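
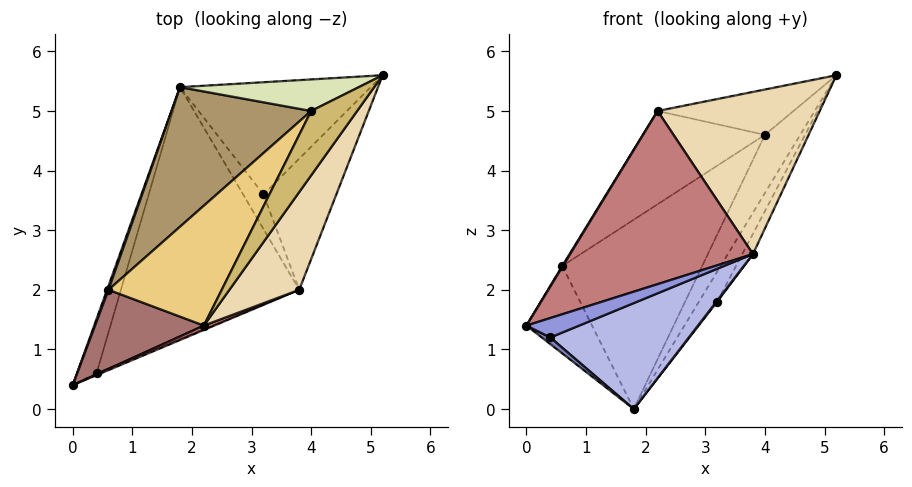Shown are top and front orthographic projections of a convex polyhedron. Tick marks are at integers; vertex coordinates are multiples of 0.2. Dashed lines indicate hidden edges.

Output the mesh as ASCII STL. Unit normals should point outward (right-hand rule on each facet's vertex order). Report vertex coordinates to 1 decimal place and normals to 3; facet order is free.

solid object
 facet normal -0.939 0.343 0.016
  outer loop
   vertex 0.6 2.0 2.4
   vertex 1.8 5.4 0.0
   vertex 0.0 0.4 1.4
  endloop
 endfacet
 facet normal -0.400 -0.111 -0.910
  outer loop
   vertex 0.4 0.6 1.2
   vertex 0.0 0.4 1.4
   vertex 1.8 5.4 0.0
  endloop
 endfacet
 facet normal 0.410 -0.908 -0.088
  outer loop
   vertex 0.4 0.6 1.2
   vertex 3.8 2.0 2.6
   vertex 0.0 0.4 1.4
  endloop
 endfacet
 facet normal 0.475 -0.341 -0.811
  outer loop
   vertex 0.4 0.6 1.2
   vertex 1.8 5.4 0.0
   vertex 3.8 2.0 2.6
  endloop
 endfacet
 facet normal 0.844 0.139 -0.518
  outer loop
   vertex 3.2 3.6 1.8
   vertex 1.8 5.4 0.0
   vertex 5.2 5.6 5.6
  endloop
 endfacet
 facet normal 0.865 0.077 -0.496
  outer loop
   vertex 3.2 3.6 1.8
   vertex 5.2 5.6 5.6
   vertex 3.8 2.0 2.6
  endloop
 endfacet
 facet normal 0.779 -0.022 -0.627
  outer loop
   vertex 3.2 3.6 1.8
   vertex 3.8 2.0 2.6
   vertex 1.8 5.4 0.0
  endloop
 endfacet
 facet normal -0.642 0.674 0.366
  outer loop
   vertex 4.0 5.0 4.6
   vertex 5.2 5.6 5.6
   vertex 1.8 5.4 0.0
  endloop
 endfacet
 facet normal -0.738 0.543 0.400
  outer loop
   vertex 4.0 5.0 4.6
   vertex 1.8 5.4 0.0
   vertex 0.6 2.0 2.4
  endloop
 endfacet
 facet normal -0.696 0.413 0.587
  outer loop
   vertex 2.2 1.4 5.0
   vertex 5.2 5.6 5.6
   vertex 4.0 5.0 4.6
  endloop
 endfacet
 facet normal -0.725 0.423 0.544
  outer loop
   vertex 2.2 1.4 5.0
   vertex 4.0 5.0 4.6
   vertex 0.6 2.0 2.4
  endloop
 endfacet
 facet normal 0.739 -0.577 0.348
  outer loop
   vertex 2.2 1.4 5.0
   vertex 3.8 2.0 2.6
   vertex 5.2 5.6 5.6
  endloop
 endfacet
 facet normal -0.852 -0.007 0.523
  outer loop
   vertex 2.2 1.4 5.0
   vertex 0.6 2.0 2.4
   vertex 0.0 0.4 1.4
  endloop
 endfacet
 facet normal 0.382 -0.924 0.023
  outer loop
   vertex 2.2 1.4 5.0
   vertex 0.0 0.4 1.4
   vertex 3.8 2.0 2.6
  endloop
 endfacet
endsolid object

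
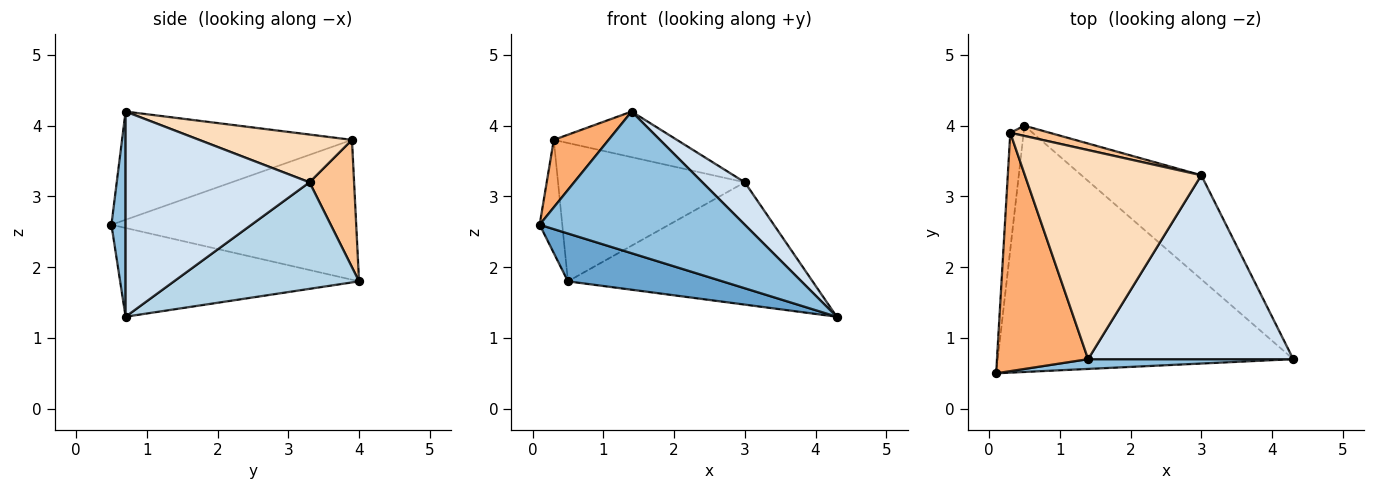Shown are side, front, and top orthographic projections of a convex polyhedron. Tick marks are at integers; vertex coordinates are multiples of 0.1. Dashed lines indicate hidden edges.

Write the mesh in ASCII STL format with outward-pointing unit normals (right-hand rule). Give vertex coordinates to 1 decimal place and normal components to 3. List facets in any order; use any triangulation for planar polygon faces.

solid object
 facet normal -0.283 -0.183 -0.942
  outer loop
   vertex 0.5 4.0 1.8
   vertex 4.3 0.7 1.3
   vertex 0.1 0.5 2.6
  endloop
 endfacet
 facet normal 0.069 -0.995 0.069
  outer loop
   vertex 1.4 0.7 4.2
   vertex 0.1 0.5 2.6
   vertex 4.3 0.7 1.3
  endloop
 endfacet
 facet normal 0.499 0.660 -0.561
  outer loop
   vertex 3.0 3.3 3.2
   vertex 4.3 0.7 1.3
   vertex 0.5 4.0 1.8
  endloop
 endfacet
 facet normal 0.698 -0.161 0.698
  outer loop
   vertex 3.0 3.3 3.2
   vertex 1.4 0.7 4.2
   vertex 4.3 0.7 1.3
  endloop
 endfacet
 facet normal -0.991 0.092 -0.095
  outer loop
   vertex 0.3 3.9 3.8
   vertex 0.5 4.0 1.8
   vertex 0.1 0.5 2.6
  endloop
 endfacet
 facet normal -0.752 -0.179 0.634
  outer loop
   vertex 0.3 3.9 3.8
   vertex 0.1 0.5 2.6
   vertex 1.4 0.7 4.2
  endloop
 endfacet
 facet normal 0.232 0.970 0.072
  outer loop
   vertex 0.3 3.9 3.8
   vertex 3.0 3.3 3.2
   vertex 0.5 4.0 1.8
  endloop
 endfacet
 facet normal 0.256 0.206 0.945
  outer loop
   vertex 0.3 3.9 3.8
   vertex 1.4 0.7 4.2
   vertex 3.0 3.3 3.2
  endloop
 endfacet
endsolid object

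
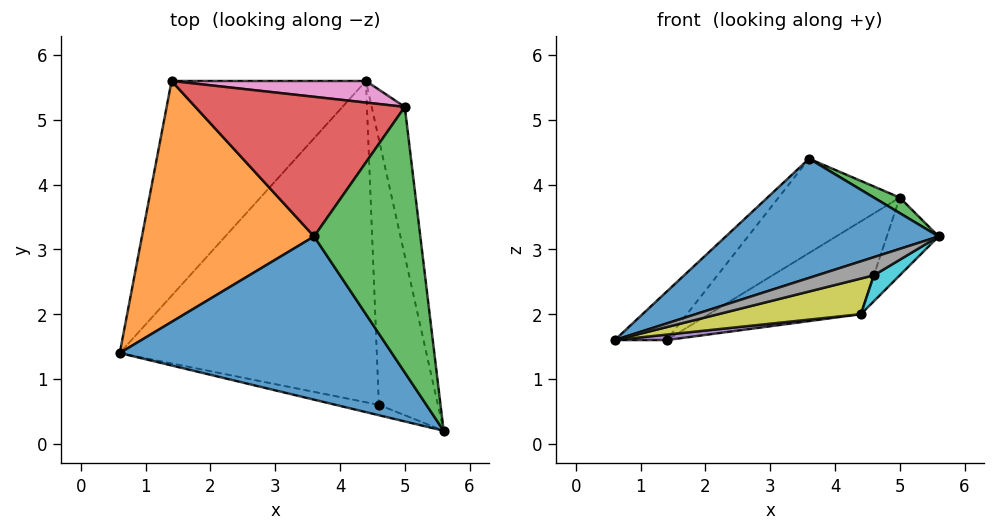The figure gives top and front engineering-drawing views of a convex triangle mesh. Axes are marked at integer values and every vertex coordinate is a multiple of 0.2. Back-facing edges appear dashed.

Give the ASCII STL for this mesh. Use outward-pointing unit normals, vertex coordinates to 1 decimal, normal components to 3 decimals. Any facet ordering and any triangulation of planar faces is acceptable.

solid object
 facet normal -0.371 -0.548 0.750
  outer loop
   vertex 3.6 3.2 4.4
   vertex 0.6 1.4 1.6
   vertex 5.6 0.2 3.2
  endloop
 endfacet
 facet normal -0.719 0.137 0.682
  outer loop
   vertex 3.6 3.2 4.4
   vertex 1.4 5.6 1.6
   vertex 0.6 1.4 1.6
  endloop
 endfacet
 facet normal 0.455 -0.052 0.889
  outer loop
   vertex 5.0 5.2 3.8
   vertex 3.6 3.2 4.4
   vertex 5.6 0.2 3.2
  endloop
 endfacet
 facet normal -0.406 0.511 0.757
  outer loop
   vertex 5.0 5.2 3.8
   vertex 1.4 5.6 1.6
   vertex 3.6 3.2 4.4
  endloop
 endfacet
 facet normal 0.132 -0.025 -0.991
  outer loop
   vertex 4.4 5.6 2.0
   vertex 0.6 1.4 1.6
   vertex 1.4 5.6 1.6
  endloop
 endfacet
 facet normal 0.948 0.148 -0.283
  outer loop
   vertex 4.4 5.6 2.0
   vertex 5.0 5.2 3.8
   vertex 5.6 0.2 3.2
  endloop
 endfacet
 facet normal -0.030 0.974 0.226
  outer loop
   vertex 4.4 5.6 2.0
   vertex 1.4 5.6 1.6
   vertex 5.0 5.2 3.8
  endloop
 endfacet
 facet normal -0.050 -0.867 -0.496
  outer loop
   vertex 4.6 0.6 2.6
   vertex 5.6 0.2 3.2
   vertex 0.6 1.4 1.6
  endloop
 endfacet
 facet normal 0.221 -0.107 -0.969
  outer loop
   vertex 4.6 0.6 2.6
   vertex 0.6 1.4 1.6
   vertex 4.4 5.6 2.0
  endloop
 endfacet
 facet normal 0.487 -0.085 -0.869
  outer loop
   vertex 4.6 0.6 2.6
   vertex 4.4 5.6 2.0
   vertex 5.6 0.2 3.2
  endloop
 endfacet
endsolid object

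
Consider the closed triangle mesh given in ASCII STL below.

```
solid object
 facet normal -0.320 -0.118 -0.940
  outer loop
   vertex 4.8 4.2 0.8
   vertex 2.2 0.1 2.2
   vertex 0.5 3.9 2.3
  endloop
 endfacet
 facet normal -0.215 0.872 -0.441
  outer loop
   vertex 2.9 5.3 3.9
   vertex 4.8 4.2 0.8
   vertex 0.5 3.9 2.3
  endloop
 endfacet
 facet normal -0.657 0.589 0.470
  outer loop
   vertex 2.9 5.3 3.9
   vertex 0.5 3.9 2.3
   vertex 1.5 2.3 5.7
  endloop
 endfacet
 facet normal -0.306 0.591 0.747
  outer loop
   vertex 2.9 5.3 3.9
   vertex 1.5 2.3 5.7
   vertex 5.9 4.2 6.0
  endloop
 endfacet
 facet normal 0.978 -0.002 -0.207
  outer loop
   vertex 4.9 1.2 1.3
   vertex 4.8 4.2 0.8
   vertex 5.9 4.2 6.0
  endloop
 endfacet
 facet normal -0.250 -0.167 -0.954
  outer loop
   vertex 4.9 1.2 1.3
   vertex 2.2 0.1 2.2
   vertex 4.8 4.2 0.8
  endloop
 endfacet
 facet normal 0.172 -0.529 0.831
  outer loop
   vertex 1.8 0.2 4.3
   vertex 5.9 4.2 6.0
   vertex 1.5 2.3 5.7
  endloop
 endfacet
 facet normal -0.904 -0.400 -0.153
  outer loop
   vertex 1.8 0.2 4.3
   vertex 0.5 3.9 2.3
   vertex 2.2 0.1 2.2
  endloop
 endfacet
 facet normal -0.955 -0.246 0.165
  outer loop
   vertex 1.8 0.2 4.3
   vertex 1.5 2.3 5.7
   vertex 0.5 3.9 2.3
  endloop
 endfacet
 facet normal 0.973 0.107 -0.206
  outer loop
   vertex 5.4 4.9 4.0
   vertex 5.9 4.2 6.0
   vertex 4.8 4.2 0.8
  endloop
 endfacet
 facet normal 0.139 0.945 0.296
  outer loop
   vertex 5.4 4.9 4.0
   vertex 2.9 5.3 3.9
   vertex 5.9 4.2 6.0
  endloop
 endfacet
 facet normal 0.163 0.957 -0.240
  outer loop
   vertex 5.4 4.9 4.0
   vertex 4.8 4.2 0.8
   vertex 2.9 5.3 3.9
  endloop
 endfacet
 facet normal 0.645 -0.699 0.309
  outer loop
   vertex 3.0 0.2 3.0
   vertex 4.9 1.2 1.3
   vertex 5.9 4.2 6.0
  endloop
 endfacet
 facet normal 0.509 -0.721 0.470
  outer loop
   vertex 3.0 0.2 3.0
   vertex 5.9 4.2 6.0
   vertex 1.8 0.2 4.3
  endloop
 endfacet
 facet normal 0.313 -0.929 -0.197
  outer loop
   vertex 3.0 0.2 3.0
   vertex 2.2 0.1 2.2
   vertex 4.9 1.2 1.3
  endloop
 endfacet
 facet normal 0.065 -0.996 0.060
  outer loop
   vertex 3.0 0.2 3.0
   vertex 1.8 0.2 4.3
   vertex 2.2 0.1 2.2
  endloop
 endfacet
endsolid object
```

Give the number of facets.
16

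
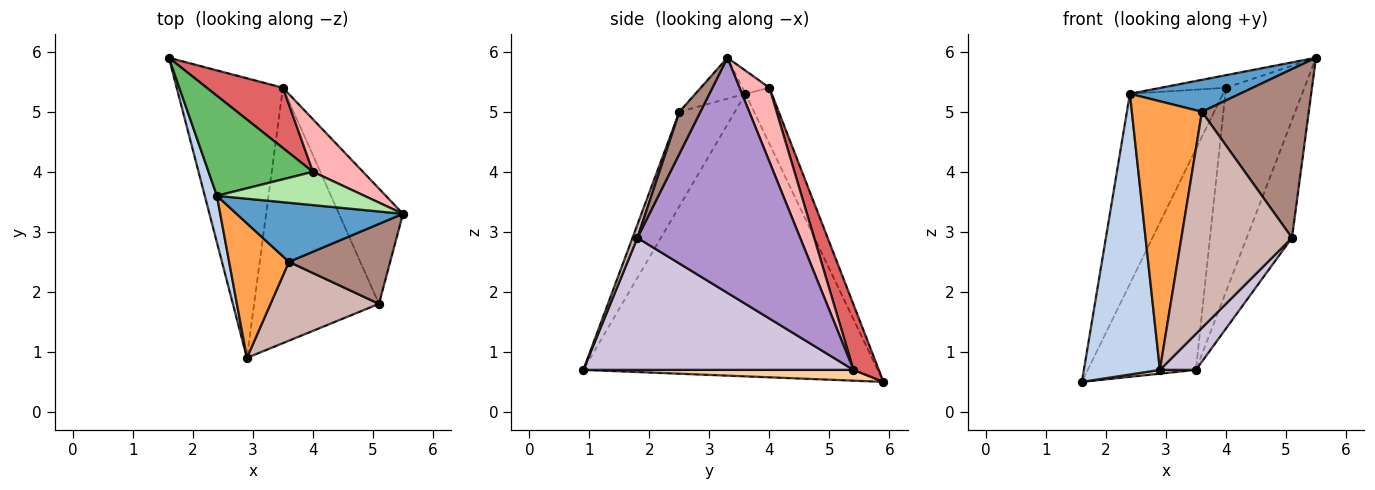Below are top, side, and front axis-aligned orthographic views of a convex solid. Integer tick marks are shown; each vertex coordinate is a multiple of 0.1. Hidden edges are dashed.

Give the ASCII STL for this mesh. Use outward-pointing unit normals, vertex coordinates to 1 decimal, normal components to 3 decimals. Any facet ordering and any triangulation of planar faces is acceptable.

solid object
 facet normal -0.211 -0.465 0.860
  outer loop
   vertex 2.4 3.6 5.3
   vertex 3.6 2.5 5.0
   vertex 5.5 3.3 5.9
  endloop
 endfacet
 facet normal -0.967 -0.250 0.042
  outer loop
   vertex 2.4 3.6 5.3
   vertex 1.6 5.9 0.5
   vertex 2.9 0.9 0.7
  endloop
 endfacet
 facet normal -0.578 -0.730 0.366
  outer loop
   vertex 2.4 3.6 5.3
   vertex 2.9 0.9 0.7
   vertex 3.6 2.5 5.0
  endloop
 endfacet
 facet normal 0.101 -0.013 -0.995
  outer loop
   vertex 3.5 5.4 0.7
   vertex 2.9 0.9 0.7
   vertex 1.6 5.9 0.5
  endloop
 endfacet
 facet normal -0.243 0.858 0.452
  outer loop
   vertex 4.0 4.0 5.4
   vertex 1.6 5.9 0.5
   vertex 2.4 3.6 5.3
  endloop
 endfacet
 facet normal -0.145 0.350 0.926
  outer loop
   vertex 4.0 4.0 5.4
   vertex 2.4 3.6 5.3
   vertex 5.5 3.3 5.9
  endloop
 endfacet
 facet normal 0.221 0.941 0.257
  outer loop
   vertex 4.0 4.0 5.4
   vertex 3.5 5.4 0.7
   vertex 1.6 5.9 0.5
  endloop
 endfacet
 facet normal 0.346 0.909 0.234
  outer loop
   vertex 4.0 4.0 5.4
   vertex 5.5 3.3 5.9
   vertex 3.5 5.4 0.7
  endloop
 endfacet
 facet normal 0.932 0.259 -0.254
  outer loop
   vertex 5.1 1.8 2.9
   vertex 3.5 5.4 0.7
   vertex 5.5 3.3 5.9
  endloop
 endfacet
 facet normal 0.723 -0.096 -0.684
  outer loop
   vertex 5.1 1.8 2.9
   vertex 2.9 0.9 0.7
   vertex 3.5 5.4 0.7
  endloop
 endfacet
 facet normal 0.175 -0.890 0.422
  outer loop
   vertex 5.1 1.8 2.9
   vertex 5.5 3.3 5.9
   vertex 3.6 2.5 5.0
  endloop
 endfacet
 facet normal 0.041 -0.939 0.342
  outer loop
   vertex 5.1 1.8 2.9
   vertex 3.6 2.5 5.0
   vertex 2.9 0.9 0.7
  endloop
 endfacet
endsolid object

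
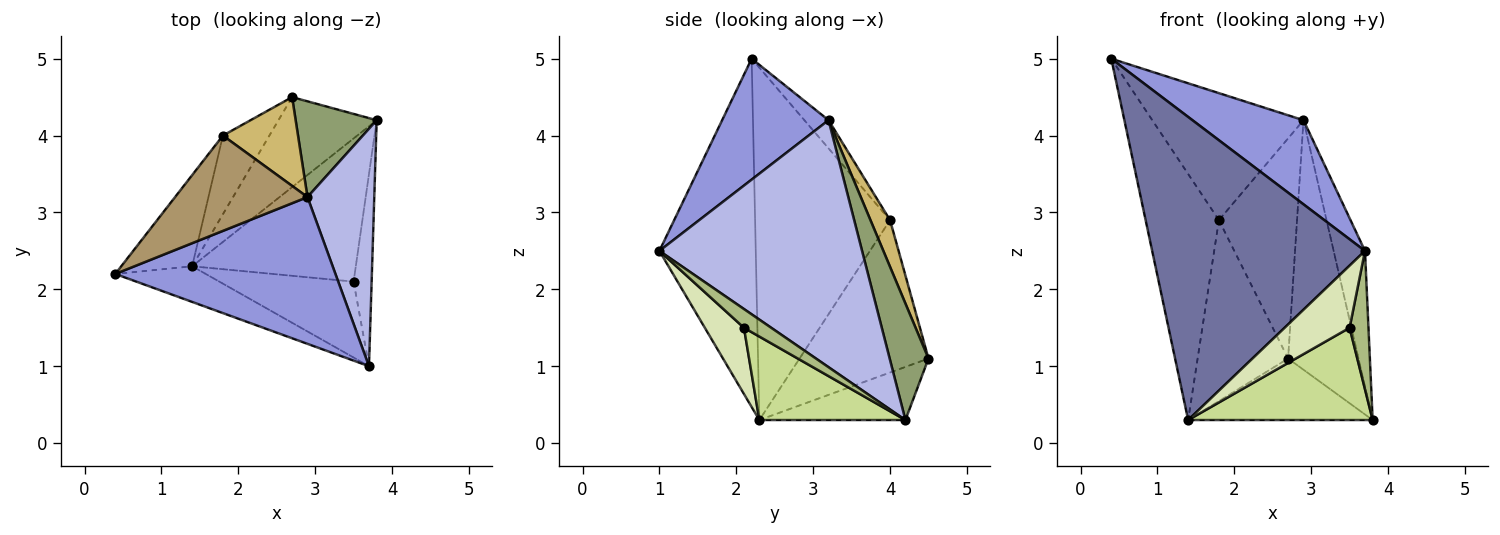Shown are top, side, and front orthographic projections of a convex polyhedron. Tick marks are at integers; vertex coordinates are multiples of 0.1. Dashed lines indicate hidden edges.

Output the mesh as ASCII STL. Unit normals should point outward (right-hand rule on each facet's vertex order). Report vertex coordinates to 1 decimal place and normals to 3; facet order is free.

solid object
 facet normal -0.410 -0.906 -0.107
  outer loop
   vertex 1.4 2.3 0.3
   vertex 3.7 1.0 2.5
   vertex 0.4 2.2 5.0
  endloop
 endfacet
 facet normal -0.408 0.515 -0.754
  outer loop
   vertex 1.4 2.3 0.3
   vertex 2.7 4.5 1.1
   vertex 3.8 4.2 0.3
  endloop
 endfacet
 facet normal 0.430 -0.449 0.783
  outer loop
   vertex 2.9 3.2 4.2
   vertex 0.4 2.2 5.0
   vertex 3.7 1.0 2.5
  endloop
 endfacet
 facet normal 0.955 0.148 0.258
  outer loop
   vertex 2.9 3.2 4.2
   vertex 3.7 1.0 2.5
   vertex 3.8 4.2 0.3
  endloop
 endfacet
 facet normal 0.458 0.830 0.318
  outer loop
   vertex 2.9 3.2 4.2
   vertex 3.8 4.2 0.3
   vertex 2.7 4.5 1.1
  endloop
 endfacet
 facet normal 0.645 -0.447 -0.620
  outer loop
   vertex 3.5 2.1 1.5
   vertex 3.8 4.2 0.3
   vertex 3.7 1.0 2.5
  endloop
 endfacet
 facet normal 0.394 -0.498 -0.773
  outer loop
   vertex 3.5 2.1 1.5
   vertex 1.4 2.3 0.3
   vertex 3.8 4.2 0.3
  endloop
 endfacet
 facet normal 0.357 -0.592 -0.723
  outer loop
   vertex 3.5 2.1 1.5
   vertex 3.7 1.0 2.5
   vertex 1.4 2.3 0.3
  endloop
 endfacet
 facet normal -0.127 0.793 0.595
  outer loop
   vertex 1.8 4.0 2.9
   vertex 0.4 2.2 5.0
   vertex 2.9 3.2 4.2
  endloop
 endfacet
 facet normal 0.227 0.903 0.364
  outer loop
   vertex 1.8 4.0 2.9
   vertex 2.9 3.2 4.2
   vertex 2.7 4.5 1.1
  endloop
 endfacet
 facet normal -0.865 0.470 -0.174
  outer loop
   vertex 1.8 4.0 2.9
   vertex 1.4 2.3 0.3
   vertex 0.4 2.2 5.0
  endloop
 endfacet
 facet normal -0.794 0.557 -0.242
  outer loop
   vertex 1.8 4.0 2.9
   vertex 2.7 4.5 1.1
   vertex 1.4 2.3 0.3
  endloop
 endfacet
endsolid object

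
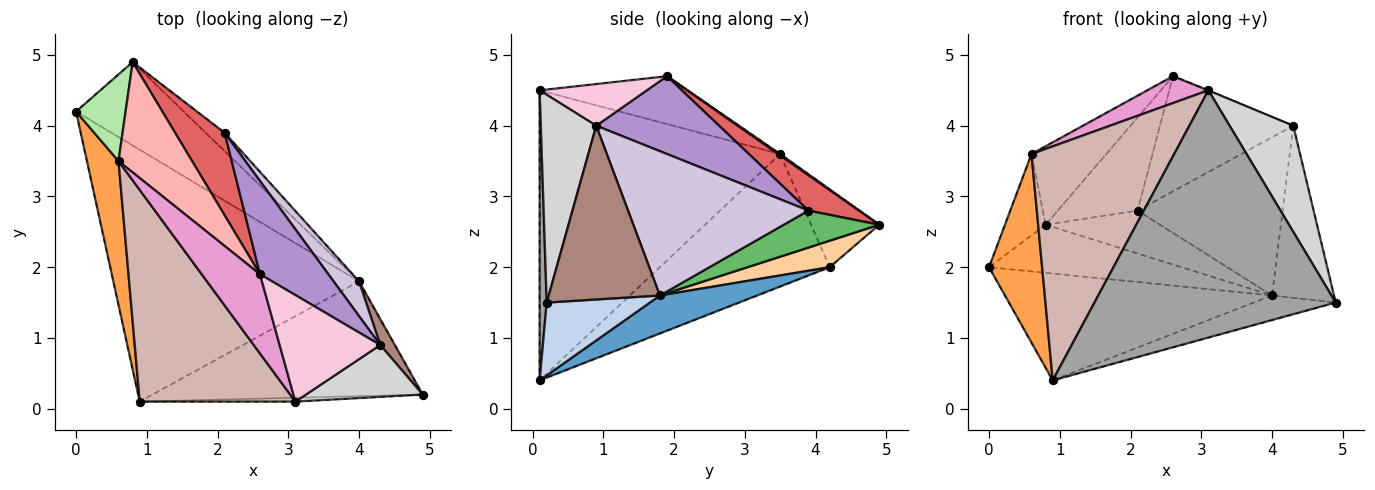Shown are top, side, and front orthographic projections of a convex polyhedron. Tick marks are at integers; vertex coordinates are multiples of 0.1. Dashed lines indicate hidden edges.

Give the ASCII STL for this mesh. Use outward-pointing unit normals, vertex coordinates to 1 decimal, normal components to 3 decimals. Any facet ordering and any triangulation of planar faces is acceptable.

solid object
 facet normal 0.141 0.387 -0.911
  outer loop
   vertex 4.0 1.8 1.6
   vertex 0.9 0.1 0.4
   vertex 0.0 4.2 2.0
  endloop
 endfacet
 facet normal 0.255 0.203 -0.946
  outer loop
   vertex 4.0 1.8 1.6
   vertex 4.9 0.2 1.5
   vertex 0.9 0.1 0.4
  endloop
 endfacet
 facet normal -0.931 -0.291 0.222
  outer loop
   vertex 0.6 3.5 3.6
   vertex 0.0 4.2 2.0
   vertex 0.9 0.1 0.4
  endloop
 endfacet
 facet normal 0.208 0.488 -0.847
  outer loop
   vertex 0.8 4.9 2.6
   vertex 4.0 1.8 1.6
   vertex 0.0 4.2 2.0
  endloop
 endfacet
 facet normal 0.609 0.729 -0.312
  outer loop
   vertex 0.8 4.9 2.6
   vertex 2.1 3.9 2.8
   vertex 4.0 1.8 1.6
  endloop
 endfacet
 facet normal -0.753 0.450 0.479
  outer loop
   vertex 0.8 4.9 2.6
   vertex 0.0 4.2 2.0
   vertex 0.6 3.5 3.6
  endloop
 endfacet
 facet normal 0.428 0.676 0.599
  outer loop
   vertex 0.8 4.9 2.6
   vertex 2.6 1.9 4.7
   vertex 2.1 3.9 2.8
  endloop
 endfacet
 facet normal 0.016 0.580 0.815
  outer loop
   vertex 0.8 4.9 2.6
   vertex 0.6 3.5 3.6
   vertex 2.6 1.9 4.7
  endloop
 endfacet
 facet normal 0.582 0.632 0.512
  outer loop
   vertex 4.3 0.9 4.0
   vertex 2.1 3.9 2.8
   vertex 2.6 1.9 4.7
  endloop
 endfacet
 facet normal 0.772 0.621 0.136
  outer loop
   vertex 4.3 0.9 4.0
   vertex 4.0 1.8 1.6
   vertex 2.1 3.9 2.8
  endloop
 endfacet
 facet normal 0.871 0.485 0.073
  outer loop
   vertex 4.3 0.9 4.0
   vertex 4.9 0.2 1.5
   vertex 4.0 1.8 1.6
  endloop
 endfacet
 facet normal -0.781 -0.463 0.419
  outer loop
   vertex 3.1 0.1 4.5
   vertex 0.6 3.5 3.6
   vertex 0.9 0.1 0.4
  endloop
 endfacet
 facet normal -0.614 -0.254 0.747
  outer loop
   vertex 3.1 0.1 4.5
   vertex 2.6 1.9 4.7
   vertex 0.6 3.5 3.6
  endloop
 endfacet
 facet normal 0.383 0.004 0.924
  outer loop
   vertex 3.1 0.1 4.5
   vertex 4.3 0.9 4.0
   vertex 2.6 1.9 4.7
  endloop
 endfacet
 facet normal 0.029 -0.999 -0.016
  outer loop
   vertex 3.1 0.1 4.5
   vertex 0.9 0.1 0.4
   vertex 4.9 0.2 1.5
  endloop
 endfacet
 facet normal 0.616 -0.708 0.346
  outer loop
   vertex 3.1 0.1 4.5
   vertex 4.9 0.2 1.5
   vertex 4.3 0.9 4.0
  endloop
 endfacet
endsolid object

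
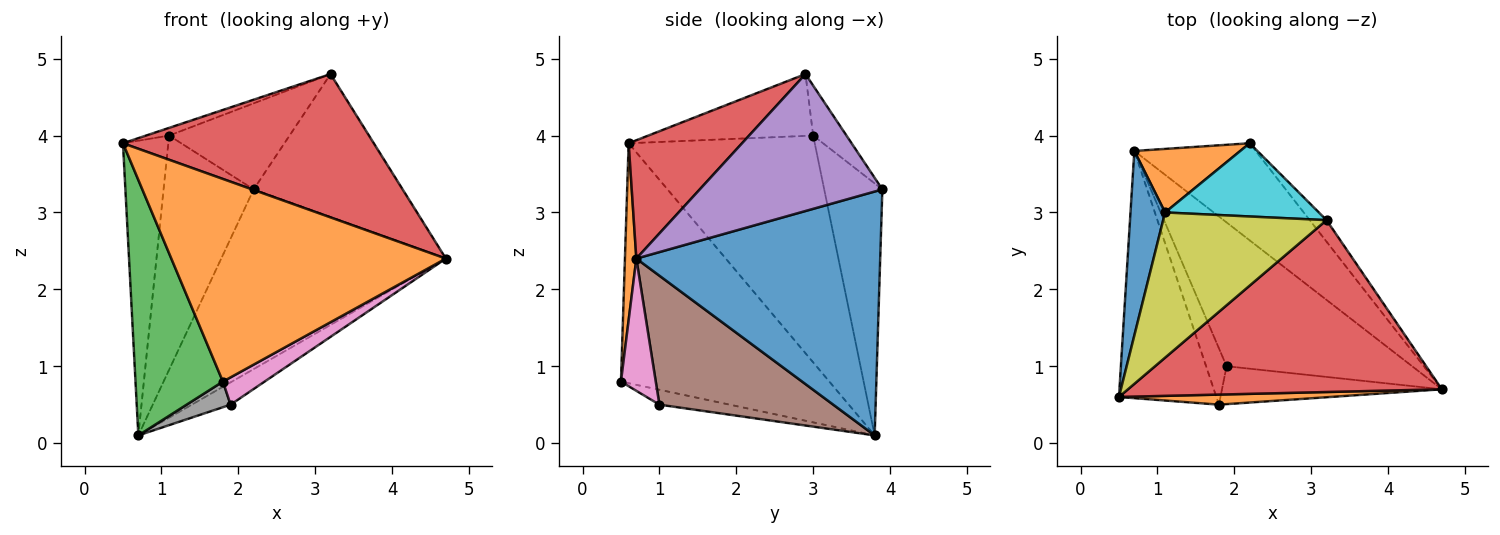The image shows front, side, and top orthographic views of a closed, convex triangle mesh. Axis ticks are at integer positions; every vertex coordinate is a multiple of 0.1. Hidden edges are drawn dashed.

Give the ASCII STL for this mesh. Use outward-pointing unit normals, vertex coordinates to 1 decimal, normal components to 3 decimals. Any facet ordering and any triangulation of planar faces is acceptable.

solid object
 facet normal 0.691 0.636 -0.344
  outer loop
   vertex 0.7 3.8 0.1
   vertex 2.2 3.9 3.3
   vertex 4.7 0.7 2.4
  endloop
 endfacet
 facet normal 0.041 -0.998 0.050
  outer loop
   vertex 1.8 0.5 0.8
   vertex 4.7 0.7 2.4
   vertex 0.5 0.6 3.9
  endloop
 endfacet
 facet normal -0.864 -0.362 -0.351
  outer loop
   vertex 1.8 0.5 0.8
   vertex 0.5 0.6 3.9
   vertex 0.7 3.8 0.1
  endloop
 endfacet
 facet normal 0.278 -0.615 0.738
  outer loop
   vertex 3.2 2.9 4.8
   vertex 0.5 0.6 3.9
   vertex 4.7 0.7 2.4
  endloop
 endfacet
 facet normal 0.771 0.629 -0.095
  outer loop
   vertex 3.2 2.9 4.8
   vertex 4.7 0.7 2.4
   vertex 2.2 3.9 3.3
  endloop
 endfacet
 facet normal 0.566 0.126 -0.815
  outer loop
   vertex 1.9 1.0 0.5
   vertex 0.7 3.8 0.1
   vertex 4.7 0.7 2.4
  endloop
 endfacet
 facet normal 0.439 -0.525 -0.729
  outer loop
   vertex 1.9 1.0 0.5
   vertex 4.7 0.7 2.4
   vertex 1.8 0.5 0.8
  endloop
 endfacet
 facet normal -0.552 -0.345 -0.759
  outer loop
   vertex 1.9 1.0 0.5
   vertex 1.8 0.5 0.8
   vertex 0.7 3.8 0.1
  endloop
 endfacet
 facet normal -0.354 0.049 0.934
  outer loop
   vertex 1.1 3.0 4.0
   vertex 0.5 0.6 3.9
   vertex 3.2 2.9 4.8
  endloop
 endfacet
 facet normal -0.206 0.745 0.634
  outer loop
   vertex 1.1 3.0 4.0
   vertex 3.2 2.9 4.8
   vertex 2.2 3.9 3.3
  endloop
 endfacet
 facet normal -0.961 0.234 0.147
  outer loop
   vertex 1.1 3.0 4.0
   vertex 0.7 3.8 0.1
   vertex 0.5 0.6 3.9
  endloop
 endfacet
 facet normal -0.529 0.819 0.222
  outer loop
   vertex 1.1 3.0 4.0
   vertex 2.2 3.9 3.3
   vertex 0.7 3.8 0.1
  endloop
 endfacet
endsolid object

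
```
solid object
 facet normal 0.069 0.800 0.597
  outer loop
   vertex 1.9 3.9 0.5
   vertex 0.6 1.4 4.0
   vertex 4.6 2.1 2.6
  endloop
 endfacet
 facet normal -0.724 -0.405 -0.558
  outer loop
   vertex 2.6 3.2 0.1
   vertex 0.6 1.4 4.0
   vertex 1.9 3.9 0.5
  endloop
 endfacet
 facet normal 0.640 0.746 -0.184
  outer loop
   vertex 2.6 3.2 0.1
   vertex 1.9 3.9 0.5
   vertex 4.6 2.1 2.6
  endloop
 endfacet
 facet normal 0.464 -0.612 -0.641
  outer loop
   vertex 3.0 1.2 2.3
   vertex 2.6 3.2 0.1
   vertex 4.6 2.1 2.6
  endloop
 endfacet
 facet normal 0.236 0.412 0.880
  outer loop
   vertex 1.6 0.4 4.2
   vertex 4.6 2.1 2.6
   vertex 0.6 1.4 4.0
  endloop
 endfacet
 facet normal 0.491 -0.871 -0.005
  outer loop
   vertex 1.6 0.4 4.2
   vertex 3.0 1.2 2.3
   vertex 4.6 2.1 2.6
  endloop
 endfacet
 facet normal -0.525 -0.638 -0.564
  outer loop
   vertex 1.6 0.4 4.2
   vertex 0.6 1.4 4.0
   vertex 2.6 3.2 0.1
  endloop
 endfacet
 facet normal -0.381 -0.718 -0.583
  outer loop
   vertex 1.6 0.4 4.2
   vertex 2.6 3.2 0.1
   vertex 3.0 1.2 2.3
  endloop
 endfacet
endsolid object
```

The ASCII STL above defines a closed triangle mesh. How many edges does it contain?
12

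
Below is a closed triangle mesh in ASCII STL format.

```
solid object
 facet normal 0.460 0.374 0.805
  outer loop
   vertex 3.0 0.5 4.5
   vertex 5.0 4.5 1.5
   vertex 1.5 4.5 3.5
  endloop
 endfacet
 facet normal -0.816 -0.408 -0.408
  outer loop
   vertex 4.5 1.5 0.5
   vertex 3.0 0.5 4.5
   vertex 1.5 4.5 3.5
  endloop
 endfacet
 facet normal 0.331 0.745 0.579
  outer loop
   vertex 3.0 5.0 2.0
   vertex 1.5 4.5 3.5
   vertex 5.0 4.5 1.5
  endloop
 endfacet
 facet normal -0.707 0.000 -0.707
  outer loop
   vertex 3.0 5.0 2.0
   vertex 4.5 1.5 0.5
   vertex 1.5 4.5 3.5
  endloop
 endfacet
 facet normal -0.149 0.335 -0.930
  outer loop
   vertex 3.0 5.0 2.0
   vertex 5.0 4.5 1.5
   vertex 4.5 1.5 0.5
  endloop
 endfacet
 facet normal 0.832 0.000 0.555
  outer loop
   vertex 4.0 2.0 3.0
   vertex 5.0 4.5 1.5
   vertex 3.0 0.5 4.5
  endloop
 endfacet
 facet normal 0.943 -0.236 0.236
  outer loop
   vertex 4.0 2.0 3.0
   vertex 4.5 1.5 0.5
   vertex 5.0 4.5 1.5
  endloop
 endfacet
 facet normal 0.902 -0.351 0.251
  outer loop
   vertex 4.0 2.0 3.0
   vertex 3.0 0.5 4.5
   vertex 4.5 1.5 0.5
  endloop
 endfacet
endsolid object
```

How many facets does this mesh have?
8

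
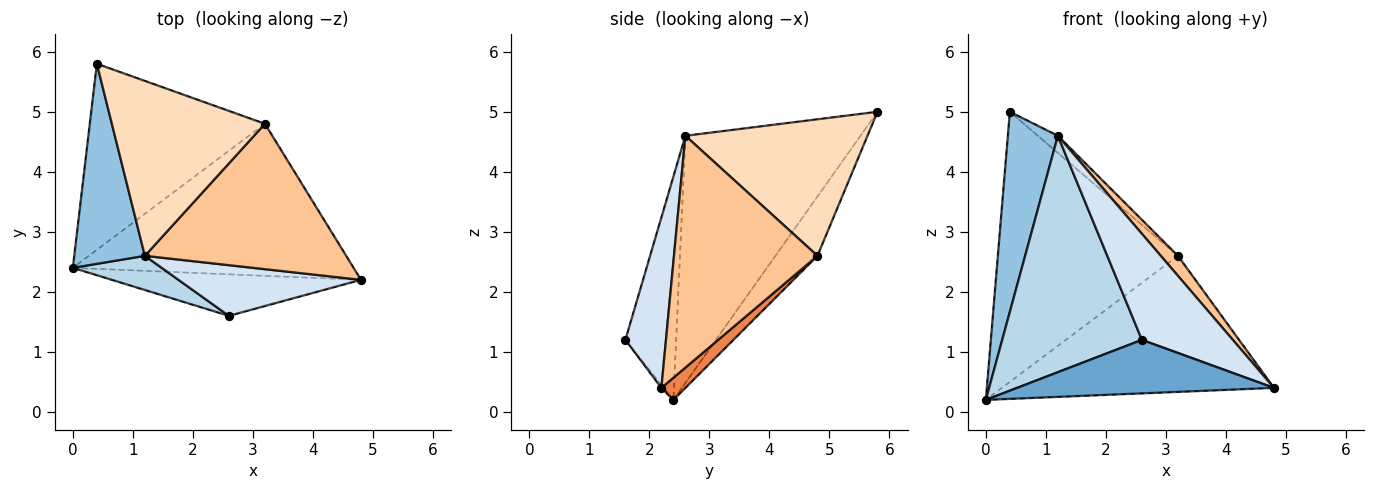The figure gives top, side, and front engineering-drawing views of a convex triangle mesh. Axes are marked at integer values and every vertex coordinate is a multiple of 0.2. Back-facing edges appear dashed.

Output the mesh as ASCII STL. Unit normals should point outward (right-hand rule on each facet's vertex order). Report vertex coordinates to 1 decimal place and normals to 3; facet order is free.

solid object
 facet normal -0.007 -0.790 -0.613
  outer loop
   vertex 2.6 1.6 1.2
   vertex 0.0 2.4 0.2
   vertex 4.8 2.2 0.4
  endloop
 endfacet
 facet normal -0.927 -0.265 0.265
  outer loop
   vertex 1.2 2.6 4.6
   vertex 0.4 5.8 5.0
   vertex 0.0 2.4 0.2
  endloop
 endfacet
 facet normal -0.338 -0.931 0.135
  outer loop
   vertex 1.2 2.6 4.6
   vertex 0.0 2.4 0.2
   vertex 2.6 1.6 1.2
  endloop
 endfacet
 facet normal 0.374 -0.837 0.400
  outer loop
   vertex 1.2 2.6 4.6
   vertex 2.6 1.6 1.2
   vertex 4.8 2.2 0.4
  endloop
 endfacet
 facet normal 0.059 0.666 -0.744
  outer loop
   vertex 3.2 4.8 2.6
   vertex 4.8 2.2 0.4
   vertex 0.0 2.4 0.2
  endloop
 endfacet
 facet normal -0.189 0.809 -0.557
  outer loop
   vertex 3.2 4.8 2.6
   vertex 0.0 2.4 0.2
   vertex 0.4 5.8 5.0
  endloop
 endfacet
 facet normal 0.752 -0.090 0.653
  outer loop
   vertex 3.2 4.8 2.6
   vertex 1.2 2.6 4.6
   vertex 4.8 2.2 0.4
  endloop
 endfacet
 facet normal 0.664 0.073 0.744
  outer loop
   vertex 3.2 4.8 2.6
   vertex 0.4 5.8 5.0
   vertex 1.2 2.6 4.6
  endloop
 endfacet
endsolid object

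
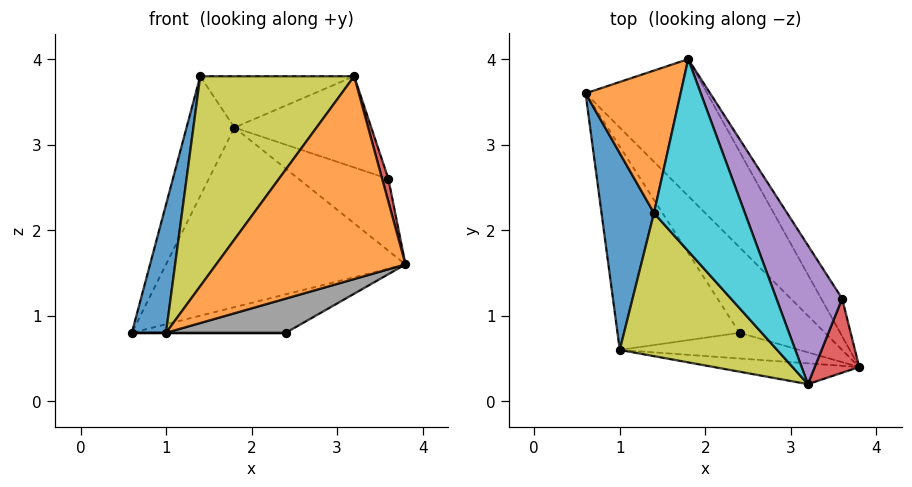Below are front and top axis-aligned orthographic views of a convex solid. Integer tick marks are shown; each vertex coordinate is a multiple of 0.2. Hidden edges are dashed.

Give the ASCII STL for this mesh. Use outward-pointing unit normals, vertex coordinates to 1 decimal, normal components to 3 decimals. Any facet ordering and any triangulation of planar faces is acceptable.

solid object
 facet normal 0.688 0.578 -0.440
  outer loop
   vertex 1.8 4.0 3.2
   vertex 3.8 0.4 1.6
   vertex 0.6 3.6 0.8
  endloop
 endfacet
 facet normal -0.042 -0.994 -0.102
  outer loop
   vertex 1.0 0.6 0.8
   vertex 3.8 0.4 1.6
   vertex 3.2 0.2 3.8
  endloop
 endfacet
 facet normal 0.774 0.561 -0.294
  outer loop
   vertex 3.6 1.2 2.6
   vertex 3.8 0.4 1.6
   vertex 1.8 4.0 3.2
  endloop
 endfacet
 facet normal 0.964 -0.079 0.256
  outer loop
   vertex 3.6 1.2 2.6
   vertex 3.2 0.2 3.8
   vertex 3.8 0.4 1.6
  endloop
 endfacet
 facet normal 0.750 0.364 0.553
  outer loop
   vertex 3.6 1.2 2.6
   vertex 1.8 4.0 3.2
   vertex 3.2 0.2 3.8
  endloop
 endfacet
 facet normal 0.538 0.346 -0.769
  outer loop
   vertex 2.4 0.8 0.8
   vertex 0.6 3.6 0.8
   vertex 3.8 0.4 1.6
  endloop
 endfacet
 facet normal 0.000 0.000 -1.000
  outer loop
   vertex 2.4 0.8 0.8
   vertex 1.0 0.6 0.8
   vertex 0.6 3.6 0.8
  endloop
 endfacet
 facet normal 0.114 -0.795 -0.596
  outer loop
   vertex 2.4 0.8 0.8
   vertex 3.8 0.4 1.6
   vertex 1.0 0.6 0.8
  endloop
 endfacet
 facet normal -0.676 -0.609 0.415
  outer loop
   vertex 1.4 2.2 3.8
   vertex 1.0 0.6 0.8
   vertex 3.2 0.2 3.8
  endloop
 endfacet
 facet normal 0.276 0.248 0.929
  outer loop
   vertex 1.4 2.2 3.8
   vertex 3.2 0.2 3.8
   vertex 1.8 4.0 3.2
  endloop
 endfacet
 facet normal -0.971 -0.130 0.199
  outer loop
   vertex 1.4 2.2 3.8
   vertex 0.6 3.6 0.8
   vertex 1.0 0.6 0.8
  endloop
 endfacet
 facet normal -0.868 0.320 0.381
  outer loop
   vertex 1.4 2.2 3.8
   vertex 1.8 4.0 3.2
   vertex 0.6 3.6 0.8
  endloop
 endfacet
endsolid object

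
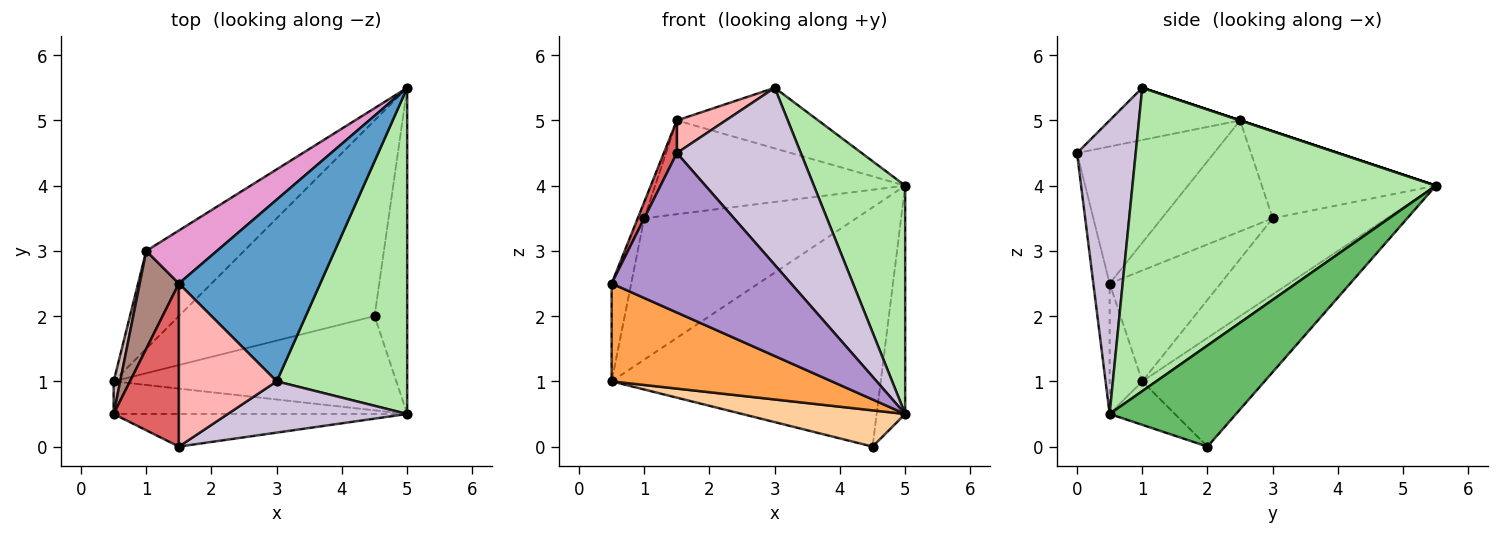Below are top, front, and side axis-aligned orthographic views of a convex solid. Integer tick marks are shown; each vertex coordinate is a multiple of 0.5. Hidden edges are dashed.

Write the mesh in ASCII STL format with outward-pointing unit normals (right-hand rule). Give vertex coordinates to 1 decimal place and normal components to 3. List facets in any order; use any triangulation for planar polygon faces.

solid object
 facet normal 0.000 0.316 0.949
  outer loop
   vertex 1.5 2.5 5.0
   vertex 3.0 1.0 5.5
   vertex 5.0 5.5 4.0
  endloop
 endfacet
 facet normal -0.332 0.730 -0.597
  outer loop
   vertex 0.5 1.0 1.0
   vertex 5.0 5.5 4.0
   vertex 4.5 2.0 0.0
  endloop
 endfacet
 facet normal -0.139 -0.939 -0.313
  outer loop
   vertex 5.0 0.5 0.5
   vertex 0.5 0.5 2.5
   vertex 0.5 1.0 1.0
  endloop
 endfacet
 facet normal -0.142 -0.355 -0.924
  outer loop
   vertex 5.0 0.5 0.5
   vertex 0.5 1.0 1.0
   vertex 4.5 2.0 0.0
  endloop
 endfacet
 facet normal 0.930 0.210 -0.300
  outer loop
   vertex 5.0 0.5 0.5
   vertex 4.5 2.0 0.0
   vertex 5.0 5.5 4.0
  endloop
 endfacet
 facet normal 0.885 -0.267 0.381
  outer loop
   vertex 5.0 0.5 0.5
   vertex 5.0 5.5 4.0
   vertex 3.0 1.0 5.5
  endloop
 endfacet
 facet normal -0.900 -0.086 0.428
  outer loop
   vertex 1.5 0.0 4.5
   vertex 1.5 2.5 5.0
   vertex 0.5 0.5 2.5
  endloop
 endfacet
 facet normal -0.463 -0.174 0.869
  outer loop
   vertex 1.5 0.0 4.5
   vertex 3.0 1.0 5.5
   vertex 1.5 2.5 5.0
  endloop
 endfacet
 facet normal -0.089 -0.976 -0.200
  outer loop
   vertex 1.5 0.0 4.5
   vertex 0.5 0.5 2.5
   vertex 5.0 0.5 0.5
  endloop
 endfacet
 facet normal 0.414 -0.874 0.253
  outer loop
   vertex 1.5 0.0 4.5
   vertex 5.0 0.5 0.5
   vertex 3.0 1.0 5.5
  endloop
 endfacet
 facet normal -0.942 0.055 0.332
  outer loop
   vertex 1.0 3.0 3.5
   vertex 0.5 0.5 2.5
   vertex 1.5 2.5 5.0
  endloop
 endfacet
 facet normal -0.983 0.173 0.058
  outer loop
   vertex 1.0 3.0 3.5
   vertex 0.5 1.0 1.0
   vertex 0.5 0.5 2.5
  endloop
 endfacet
 facet normal -0.518 0.745 0.421
  outer loop
   vertex 1.0 3.0 3.5
   vertex 1.5 2.5 5.0
   vertex 5.0 5.5 4.0
  endloop
 endfacet
 facet normal -0.405 0.752 -0.520
  outer loop
   vertex 1.0 3.0 3.5
   vertex 5.0 5.5 4.0
   vertex 0.5 1.0 1.0
  endloop
 endfacet
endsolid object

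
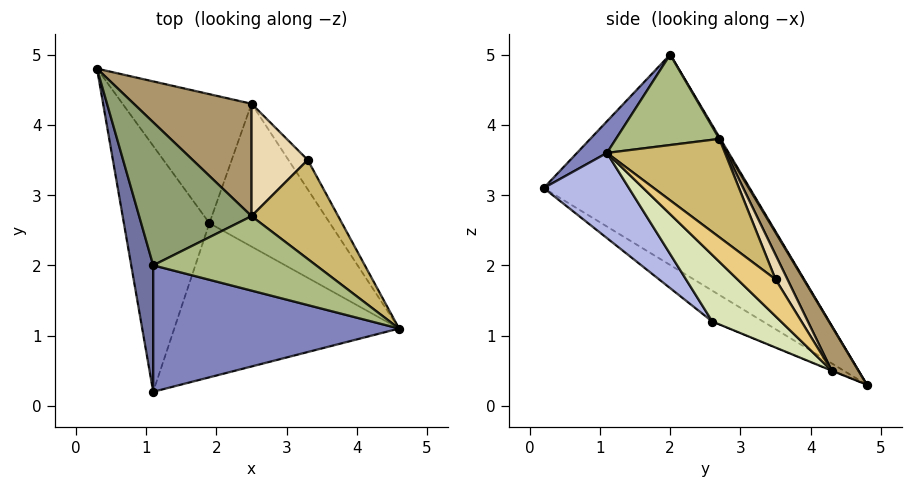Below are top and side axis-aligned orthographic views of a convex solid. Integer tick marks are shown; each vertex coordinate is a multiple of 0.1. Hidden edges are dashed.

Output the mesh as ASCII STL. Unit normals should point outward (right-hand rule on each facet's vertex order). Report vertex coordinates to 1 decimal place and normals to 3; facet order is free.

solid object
 facet normal -0.989 -0.109 0.103
  outer loop
   vertex 1.1 2.0 5.0
   vertex 0.3 4.8 0.3
   vertex 1.1 0.2 3.1
  endloop
 endfacet
 facet normal 0.088 -0.723 0.685
  outer loop
   vertex 1.1 2.0 5.0
   vertex 1.1 0.2 3.1
   vertex 4.6 1.1 3.6
  endloop
 endfacet
 facet normal -0.287 -0.534 -0.795
  outer loop
   vertex 1.9 2.6 1.2
   vertex 1.1 0.2 3.1
   vertex 0.3 4.8 0.3
  endloop
 endfacet
 facet normal 0.269 -0.651 -0.710
  outer loop
   vertex 1.9 2.6 1.2
   vertex 4.6 1.1 3.6
   vertex 1.1 0.2 3.1
  endloop
 endfacet
 facet normal 0.008 0.860 0.511
  outer loop
   vertex 2.5 2.7 3.8
   vertex 0.3 4.8 0.3
   vertex 1.1 2.0 5.0
  endloop
 endfacet
 facet normal 0.429 0.467 0.773
  outer loop
   vertex 2.5 2.7 3.8
   vertex 1.1 2.0 5.0
   vertex 4.6 1.1 3.6
  endloop
 endfacet
 facet normal -0.002 -0.380 -0.925
  outer loop
   vertex 2.5 4.3 0.5
   vertex 1.9 2.6 1.2
   vertex 0.3 4.8 0.3
  endloop
 endfacet
 facet normal 0.427 -0.469 -0.773
  outer loop
   vertex 2.5 4.3 0.5
   vertex 4.6 1.1 3.6
   vertex 1.9 2.6 1.2
  endloop
 endfacet
 facet normal 0.163 0.888 0.430
  outer loop
   vertex 2.5 4.3 0.5
   vertex 0.3 4.8 0.3
   vertex 2.5 2.7 3.8
  endloop
 endfacet
 facet normal 0.557 0.670 0.491
  outer loop
   vertex 3.3 3.5 1.8
   vertex 2.5 2.7 3.8
   vertex 4.6 1.1 3.6
  endloop
 endfacet
 facet normal 0.878 0.131 -0.460
  outer loop
   vertex 3.3 3.5 1.8
   vertex 4.6 1.1 3.6
   vertex 2.5 4.3 0.5
  endloop
 endfacet
 facet normal 0.187 0.884 0.429
  outer loop
   vertex 3.3 3.5 1.8
   vertex 2.5 4.3 0.5
   vertex 2.5 2.7 3.8
  endloop
 endfacet
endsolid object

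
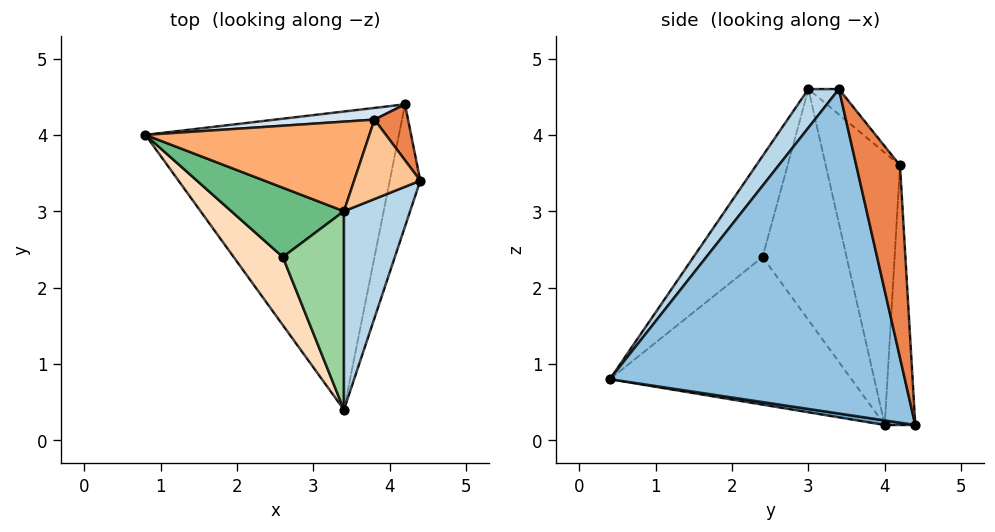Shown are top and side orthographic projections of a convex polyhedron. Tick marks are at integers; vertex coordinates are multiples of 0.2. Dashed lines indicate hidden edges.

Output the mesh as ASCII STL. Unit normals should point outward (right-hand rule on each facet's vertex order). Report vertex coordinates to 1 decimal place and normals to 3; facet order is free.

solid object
 facet normal 0.018 -0.152 -0.988
  outer loop
   vertex 4.2 4.4 0.2
   vertex 3.4 0.4 0.8
   vertex 0.8 4.0 0.2
  endloop
 endfacet
 facet normal 0.974 -0.208 -0.092
  outer loop
   vertex 4.2 4.4 0.2
   vertex 4.4 3.4 4.6
   vertex 3.4 0.4 0.8
  endloop
 endfacet
 facet normal 0.313 -0.784 0.536
  outer loop
   vertex 3.4 3.0 4.6
   vertex 3.4 0.4 0.8
   vertex 4.4 3.4 4.6
  endloop
 endfacet
 facet normal -0.117 0.992 0.045
  outer loop
   vertex 3.8 4.2 3.6
   vertex 4.2 4.4 0.2
   vertex 0.8 4.0 0.2
  endloop
 endfacet
 facet normal 0.713 0.690 0.124
  outer loop
   vertex 3.8 4.2 3.6
   vertex 4.4 3.4 4.6
   vertex 4.2 4.4 0.2
  endloop
 endfacet
 facet normal -0.607 0.618 0.499
  outer loop
   vertex 3.8 4.2 3.6
   vertex 0.8 4.0 0.2
   vertex 3.4 3.0 4.6
  endloop
 endfacet
 facet normal -0.267 0.668 0.695
  outer loop
   vertex 3.8 4.2 3.6
   vertex 3.4 3.0 4.6
   vertex 4.4 3.4 4.6
  endloop
 endfacet
 facet normal -0.802 -0.535 0.267
  outer loop
   vertex 2.6 2.4 2.4
   vertex 0.8 4.0 0.2
   vertex 3.4 0.4 0.8
  endloop
 endfacet
 facet normal -0.832 -0.378 0.406
  outer loop
   vertex 2.6 2.4 2.4
   vertex 3.4 3.0 4.6
   vertex 0.8 4.0 0.2
  endloop
 endfacet
 facet normal -0.683 -0.603 0.413
  outer loop
   vertex 2.6 2.4 2.4
   vertex 3.4 0.4 0.8
   vertex 3.4 3.0 4.6
  endloop
 endfacet
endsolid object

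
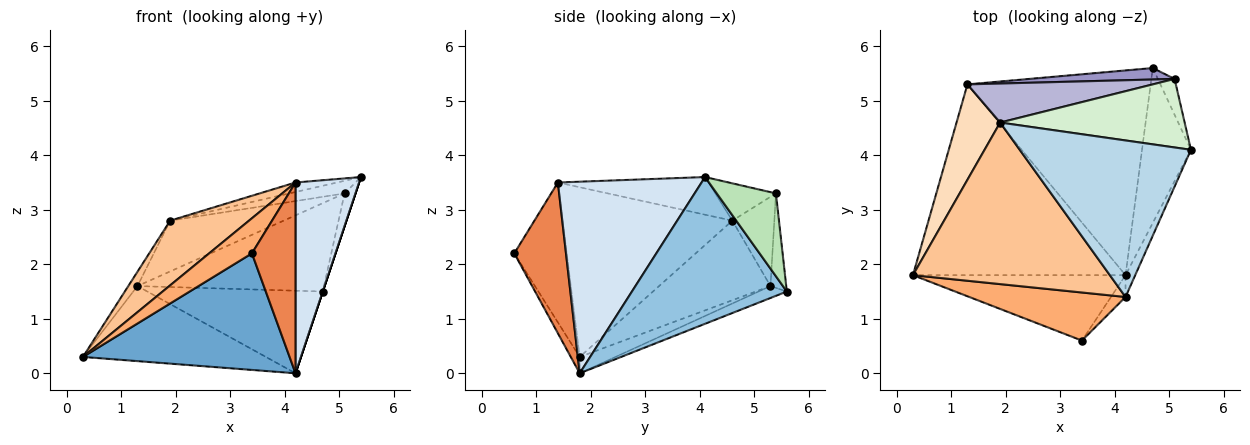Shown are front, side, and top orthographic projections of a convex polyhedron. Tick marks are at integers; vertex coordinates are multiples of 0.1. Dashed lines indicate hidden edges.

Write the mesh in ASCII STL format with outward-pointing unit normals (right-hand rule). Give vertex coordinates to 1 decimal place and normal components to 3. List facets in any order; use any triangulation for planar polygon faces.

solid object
 facet normal -0.038 -0.871 -0.489
  outer loop
   vertex 4.2 1.8 0.0
   vertex 3.4 0.6 2.2
   vertex 0.3 1.8 0.3
  endloop
 endfacet
 facet normal 0.949 0.000 -0.316
  outer loop
   vertex 4.7 5.6 1.5
   vertex 5.4 4.1 3.6
   vertex 4.2 1.8 0.0
  endloop
 endfacet
 facet normal -0.214 0.059 0.975
  outer loop
   vertex 4.2 1.4 3.5
   vertex 5.4 4.1 3.6
   vertex 1.9 4.6 2.8
  endloop
 endfacet
 facet normal 0.913 -0.404 -0.046
  outer loop
   vertex 4.2 1.4 3.5
   vertex 4.2 1.8 0.0
   vertex 5.4 4.1 3.6
  endloop
 endfacet
 facet normal 0.762 -0.643 -0.073
  outer loop
   vertex 4.2 1.4 3.5
   vertex 3.4 0.6 2.2
   vertex 4.2 1.8 0.0
  endloop
 endfacet
 facet normal -0.586 -0.478 0.655
  outer loop
   vertex 4.2 1.4 3.5
   vertex 0.3 1.8 0.3
   vertex 3.4 0.6 2.2
  endloop
 endfacet
 facet normal -0.625 -0.290 0.725
  outer loop
   vertex 4.2 1.4 3.5
   vertex 1.9 4.6 2.8
   vertex 0.3 1.8 0.3
  endloop
 endfacet
 facet normal -0.875 0.072 0.479
  outer loop
   vertex 1.3 5.3 1.6
   vertex 0.3 1.8 0.3
   vertex 1.9 4.6 2.8
  endloop
 endfacet
 facet normal -0.071 0.365 -0.928
  outer loop
   vertex 1.3 5.3 1.6
   vertex 4.2 1.8 0.0
   vertex 0.3 1.8 0.3
  endloop
 endfacet
 facet normal -0.060 0.373 -0.926
  outer loop
   vertex 1.3 5.3 1.6
   vertex 4.7 5.6 1.5
   vertex 4.2 1.8 0.0
  endloop
 endfacet
 facet normal 0.965 0.178 -0.195
  outer loop
   vertex 5.1 5.4 3.3
   vertex 5.4 4.1 3.6
   vertex 4.7 5.6 1.5
  endloop
 endfacet
 facet normal -0.195 0.178 0.965
  outer loop
   vertex 5.1 5.4 3.3
   vertex 1.9 4.6 2.8
   vertex 5.4 4.1 3.6
  endloop
 endfacet
 facet normal -0.083 0.988 0.128
  outer loop
   vertex 5.1 5.4 3.3
   vertex 4.7 5.6 1.5
   vertex 1.3 5.3 1.6
  endloop
 endfacet
 facet normal -0.282 0.761 0.585
  outer loop
   vertex 5.1 5.4 3.3
   vertex 1.3 5.3 1.6
   vertex 1.9 4.6 2.8
  endloop
 endfacet
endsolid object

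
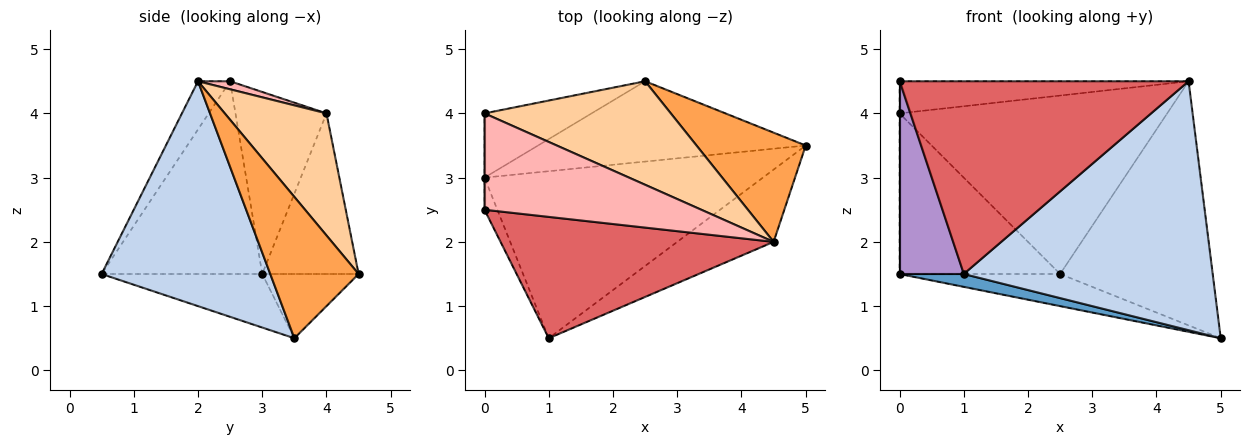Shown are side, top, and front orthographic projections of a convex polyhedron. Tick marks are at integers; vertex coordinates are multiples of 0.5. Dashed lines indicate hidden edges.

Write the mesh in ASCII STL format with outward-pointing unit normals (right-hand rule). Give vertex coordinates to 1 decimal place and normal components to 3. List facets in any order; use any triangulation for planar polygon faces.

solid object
 facet normal -0.188 -0.075 -0.979
  outer loop
   vertex 1.0 0.5 1.5
   vertex 0.0 3.0 1.5
   vertex 5.0 3.5 0.5
  endloop
 endfacet
 facet normal 0.545 -0.805 -0.234
  outer loop
   vertex 4.5 2.0 4.5
   vertex 1.0 0.5 1.5
   vertex 5.0 3.5 0.5
  endloop
 endfacet
 facet normal 0.467 0.807 0.361
  outer loop
   vertex 2.5 4.5 1.5
   vertex 4.5 2.0 4.5
   vertex 5.0 3.5 0.5
  endloop
 endfacet
 facet normal 0.312 0.822 0.477
  outer loop
   vertex 2.5 4.5 1.5
   vertex 0.0 4.0 4.0
   vertex 4.5 2.0 4.5
  endloop
 endfacet
 facet normal -0.217 0.362 -0.906
  outer loop
   vertex 2.5 4.5 1.5
   vertex 5.0 3.5 0.5
   vertex 0.0 3.0 1.5
  endloop
 endfacet
 facet normal -0.487 0.811 -0.324
  outer loop
   vertex 2.5 4.5 1.5
   vertex 0.0 3.0 1.5
   vertex 0.0 4.0 4.0
  endloop
 endfacet
 facet normal -0.094 -0.843 0.530
  outer loop
   vertex 0.0 2.5 4.5
   vertex 1.0 0.5 1.5
   vertex 4.5 2.0 4.5
  endloop
 endfacet
 facet normal 0.035 0.316 0.948
  outer loop
   vertex 0.0 2.5 4.5
   vertex 4.5 2.0 4.5
   vertex 0.0 4.0 4.0
  endloop
 endfacet
 facet normal -0.927 -0.371 -0.062
  outer loop
   vertex 0.0 2.5 4.5
   vertex 0.0 3.0 1.5
   vertex 1.0 0.5 1.5
  endloop
 endfacet
 facet normal -1.000 0.000 0.000
  outer loop
   vertex 0.0 2.5 4.5
   vertex 0.0 4.0 4.0
   vertex 0.0 3.0 1.5
  endloop
 endfacet
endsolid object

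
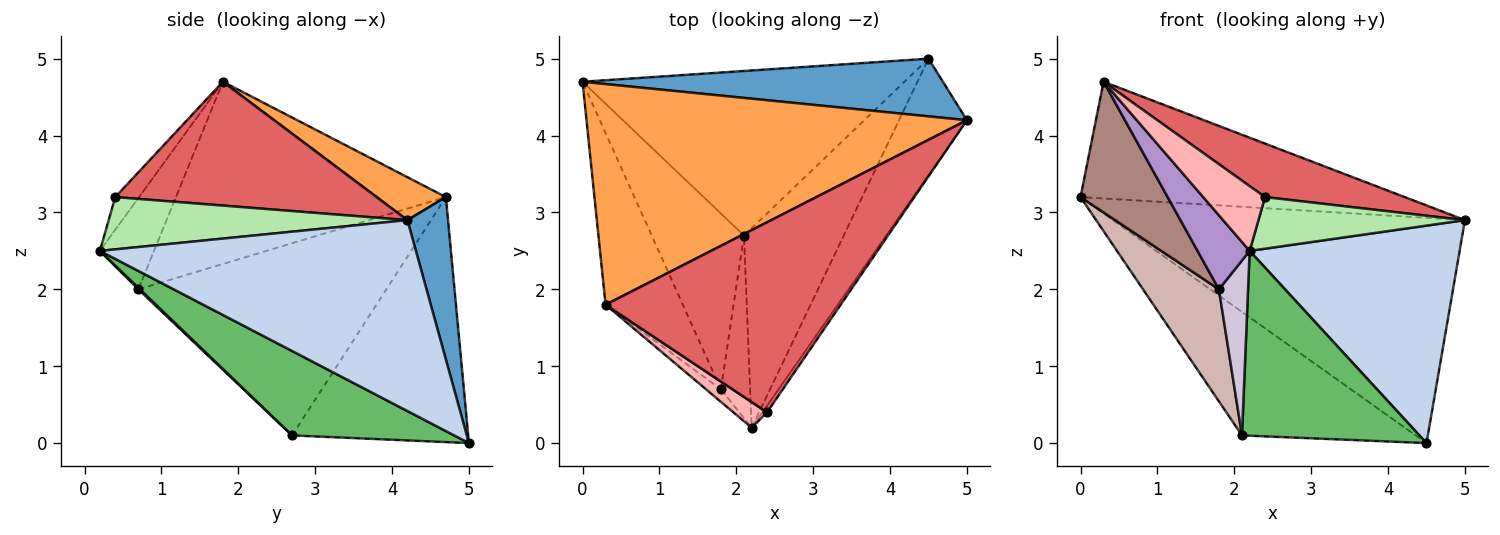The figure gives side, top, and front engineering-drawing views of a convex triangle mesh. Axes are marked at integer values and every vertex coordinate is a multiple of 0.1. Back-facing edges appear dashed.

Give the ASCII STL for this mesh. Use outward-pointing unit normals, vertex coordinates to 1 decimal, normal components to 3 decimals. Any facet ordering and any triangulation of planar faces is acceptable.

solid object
 facet normal 0.111 0.963 0.246
  outer loop
   vertex 4.5 5.0 0.0
   vertex 0.0 4.7 3.2
   vertex 5.0 4.2 2.9
  endloop
 endfacet
 facet normal 0.799 -0.531 -0.284
  outer loop
   vertex 4.5 5.0 0.0
   vertex 5.0 4.2 2.9
   vertex 2.2 0.2 2.5
  endloop
 endfacet
 facet normal 0.099 0.465 0.880
  outer loop
   vertex 0.3 1.8 4.7
   vertex 5.0 4.2 2.9
   vertex 0.0 4.7 3.2
  endloop
 endfacet
 facet normal -0.520 0.513 -0.683
  outer loop
   vertex 2.1 2.7 0.1
   vertex 0.0 4.7 3.2
   vertex 4.5 5.0 0.0
  endloop
 endfacet
 facet normal 0.527 -0.577 -0.623
  outer loop
   vertex 2.1 2.7 0.1
   vertex 4.5 5.0 0.0
   vertex 2.2 0.2 2.5
  endloop
 endfacet
 facet normal 0.820 -0.567 -0.072
  outer loop
   vertex 2.4 0.4 3.2
   vertex 2.2 0.2 2.5
   vertex 5.0 4.2 2.9
  endloop
 endfacet
 facet normal 0.452 -0.242 0.859
  outer loop
   vertex 2.4 0.4 3.2
   vertex 5.0 4.2 2.9
   vertex 0.3 1.8 4.7
  endloop
 endfacet
 facet normal -0.336 -0.876 0.346
  outer loop
   vertex 2.4 0.4 3.2
   vertex 0.3 1.8 4.7
   vertex 2.2 0.2 2.5
  endloop
 endfacet
 facet normal -0.715 -0.689 -0.117
  outer loop
   vertex 1.8 0.7 2.0
   vertex 2.2 0.2 2.5
   vertex 0.3 1.8 4.7
  endloop
 endfacet
 facet normal 0.038 -0.691 -0.722
  outer loop
   vertex 1.8 0.7 2.0
   vertex 2.1 2.7 0.1
   vertex 2.2 0.2 2.5
  endloop
 endfacet
 facet normal -0.883 -0.285 -0.374
  outer loop
   vertex 1.8 0.7 2.0
   vertex 0.3 1.8 4.7
   vertex 0.0 4.7 3.2
  endloop
 endfacet
 facet normal -0.869 -0.266 -0.417
  outer loop
   vertex 1.8 0.7 2.0
   vertex 0.0 4.7 3.2
   vertex 2.1 2.7 0.1
  endloop
 endfacet
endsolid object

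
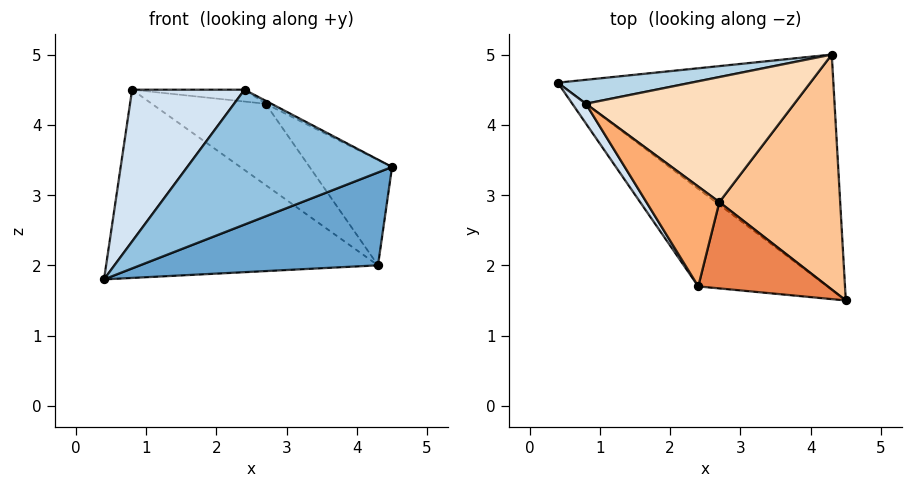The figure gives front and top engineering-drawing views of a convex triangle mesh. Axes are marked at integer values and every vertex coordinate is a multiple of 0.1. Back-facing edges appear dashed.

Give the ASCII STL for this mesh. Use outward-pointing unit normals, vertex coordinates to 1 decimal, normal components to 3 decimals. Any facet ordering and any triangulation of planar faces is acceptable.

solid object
 facet normal 0.085 -0.366 -0.927
  outer loop
   vertex 4.3 5.0 2.0
   vertex 4.5 1.5 3.4
   vertex 0.4 4.6 1.8
  endloop
 endfacet
 facet normal -0.359 -0.757 -0.547
  outer loop
   vertex 2.4 1.7 4.5
   vertex 0.4 4.6 1.8
   vertex 4.5 1.5 3.4
  endloop
 endfacet
 facet normal -0.108 0.986 0.126
  outer loop
   vertex 0.8 4.3 4.5
   vertex 4.3 5.0 2.0
   vertex 0.4 4.6 1.8
  endloop
 endfacet
 facet normal -0.850 -0.523 0.068
  outer loop
   vertex 0.8 4.3 4.5
   vertex 0.4 4.6 1.8
   vertex 2.4 1.7 4.5
  endloop
 endfacet
 facet normal 0.466 0.031 0.884
  outer loop
   vertex 2.7 2.9 4.3
   vertex 2.4 1.7 4.5
   vertex 4.5 1.5 3.4
  endloop
 endfacet
 facet normal 0.188 0.116 0.975
  outer loop
   vertex 2.7 2.9 4.3
   vertex 0.8 4.3 4.5
   vertex 2.4 1.7 4.5
  endloop
 endfacet
 facet normal 0.612 0.324 0.721
  outer loop
   vertex 2.7 2.9 4.3
   vertex 4.5 1.5 3.4
   vertex 4.3 5.0 2.0
  endloop
 endfacet
 facet normal 0.440 0.489 0.753
  outer loop
   vertex 2.7 2.9 4.3
   vertex 4.3 5.0 2.0
   vertex 0.8 4.3 4.5
  endloop
 endfacet
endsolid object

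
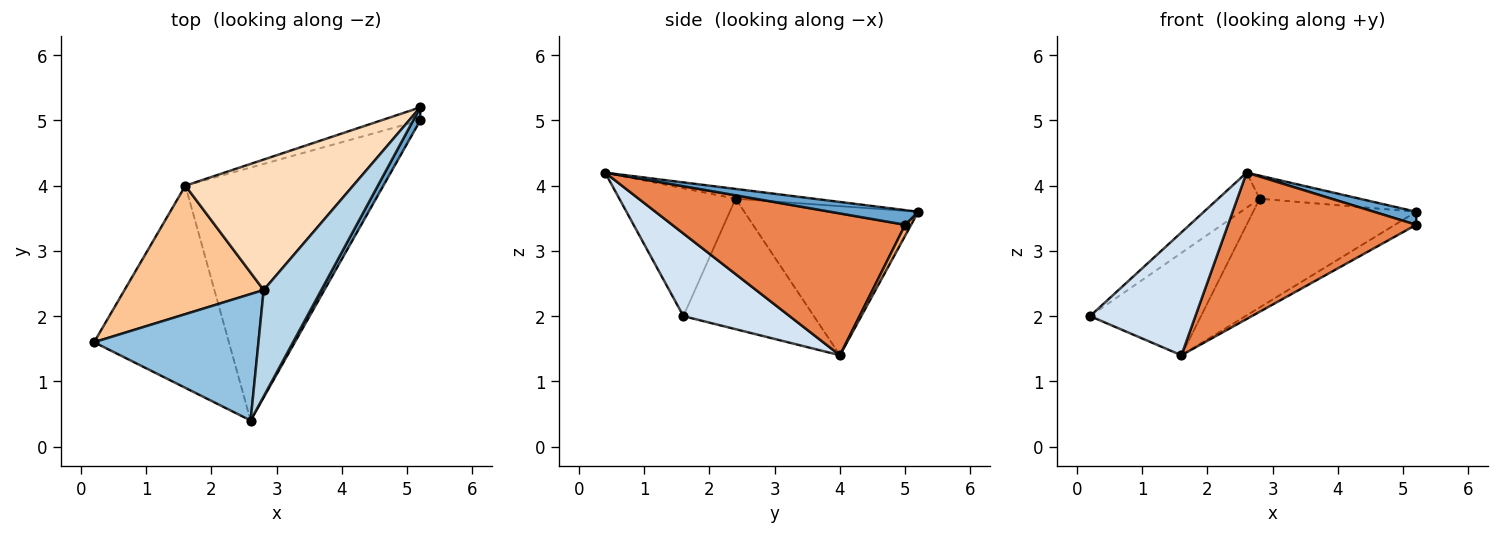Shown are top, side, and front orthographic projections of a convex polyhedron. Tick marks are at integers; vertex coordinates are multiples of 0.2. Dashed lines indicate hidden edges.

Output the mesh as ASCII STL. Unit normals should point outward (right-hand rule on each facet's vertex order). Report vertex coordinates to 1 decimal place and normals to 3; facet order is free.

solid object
 facet normal 0.827 -0.398 0.398
  outer loop
   vertex 5.2 5.2 3.6
   vertex 2.6 0.4 4.2
   vertex 5.2 5.0 3.4
  endloop
 endfacet
 facet normal -0.600 0.214 0.771
  outer loop
   vertex 2.8 2.4 3.8
   vertex 0.2 1.6 2.0
   vertex 2.6 0.4 4.2
  endloop
 endfacet
 facet normal -0.164 0.209 0.964
  outer loop
   vertex 2.8 2.4 3.8
   vertex 2.6 0.4 4.2
   vertex 5.2 5.2 3.6
  endloop
 endfacet
 facet normal 0.464 -0.460 -0.757
  outer loop
   vertex 1.6 4.0 1.4
   vertex 2.6 0.4 4.2
   vertex 0.2 1.6 2.0
  endloop
 endfacet
 facet normal 0.527 -0.426 -0.736
  outer loop
   vertex 1.6 4.0 1.4
   vertex 5.2 5.0 3.4
   vertex 2.6 0.4 4.2
  endloop
 endfacet
 facet normal 0.193 0.694 -0.694
  outer loop
   vertex 1.6 4.0 1.4
   vertex 5.2 5.2 3.6
   vertex 5.2 5.0 3.4
  endloop
 endfacet
 facet normal -0.591 0.503 0.631
  outer loop
   vertex 1.6 4.0 1.4
   vertex 0.2 1.6 2.0
   vertex 2.8 2.4 3.8
  endloop
 endfacet
 facet normal -0.564 0.529 0.634
  outer loop
   vertex 1.6 4.0 1.4
   vertex 2.8 2.4 3.8
   vertex 5.2 5.2 3.6
  endloop
 endfacet
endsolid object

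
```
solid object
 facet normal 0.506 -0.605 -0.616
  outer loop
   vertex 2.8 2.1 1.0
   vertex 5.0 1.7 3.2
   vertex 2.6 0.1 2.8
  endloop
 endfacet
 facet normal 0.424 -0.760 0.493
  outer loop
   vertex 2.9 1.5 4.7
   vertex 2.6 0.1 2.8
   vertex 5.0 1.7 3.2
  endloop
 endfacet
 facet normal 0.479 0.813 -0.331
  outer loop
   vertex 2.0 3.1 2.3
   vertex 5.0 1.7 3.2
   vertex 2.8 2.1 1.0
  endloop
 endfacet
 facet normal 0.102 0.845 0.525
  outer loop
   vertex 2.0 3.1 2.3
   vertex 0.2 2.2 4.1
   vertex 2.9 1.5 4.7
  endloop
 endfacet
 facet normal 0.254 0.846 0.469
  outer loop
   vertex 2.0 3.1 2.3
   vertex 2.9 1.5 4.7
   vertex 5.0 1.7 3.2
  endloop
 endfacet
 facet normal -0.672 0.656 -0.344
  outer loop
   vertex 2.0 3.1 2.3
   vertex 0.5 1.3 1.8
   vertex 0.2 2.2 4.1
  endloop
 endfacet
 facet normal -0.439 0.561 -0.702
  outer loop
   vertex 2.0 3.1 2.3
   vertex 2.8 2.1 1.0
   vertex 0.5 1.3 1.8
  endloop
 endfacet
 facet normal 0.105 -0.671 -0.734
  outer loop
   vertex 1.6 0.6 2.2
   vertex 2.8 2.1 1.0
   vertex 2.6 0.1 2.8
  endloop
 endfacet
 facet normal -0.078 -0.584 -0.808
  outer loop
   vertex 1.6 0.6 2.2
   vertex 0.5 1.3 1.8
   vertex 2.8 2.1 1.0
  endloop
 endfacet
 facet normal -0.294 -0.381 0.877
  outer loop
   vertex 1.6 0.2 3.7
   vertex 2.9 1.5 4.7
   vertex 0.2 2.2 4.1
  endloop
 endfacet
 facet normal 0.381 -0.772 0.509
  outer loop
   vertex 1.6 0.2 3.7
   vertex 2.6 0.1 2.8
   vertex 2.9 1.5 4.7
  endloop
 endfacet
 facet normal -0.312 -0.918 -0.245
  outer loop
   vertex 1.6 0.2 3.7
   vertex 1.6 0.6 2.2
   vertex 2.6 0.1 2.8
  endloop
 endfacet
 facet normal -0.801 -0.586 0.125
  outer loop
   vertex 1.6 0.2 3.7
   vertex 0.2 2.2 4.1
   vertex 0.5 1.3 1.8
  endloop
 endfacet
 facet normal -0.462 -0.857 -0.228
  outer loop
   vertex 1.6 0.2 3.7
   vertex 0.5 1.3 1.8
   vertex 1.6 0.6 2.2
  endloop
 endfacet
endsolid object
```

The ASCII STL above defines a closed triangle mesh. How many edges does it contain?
21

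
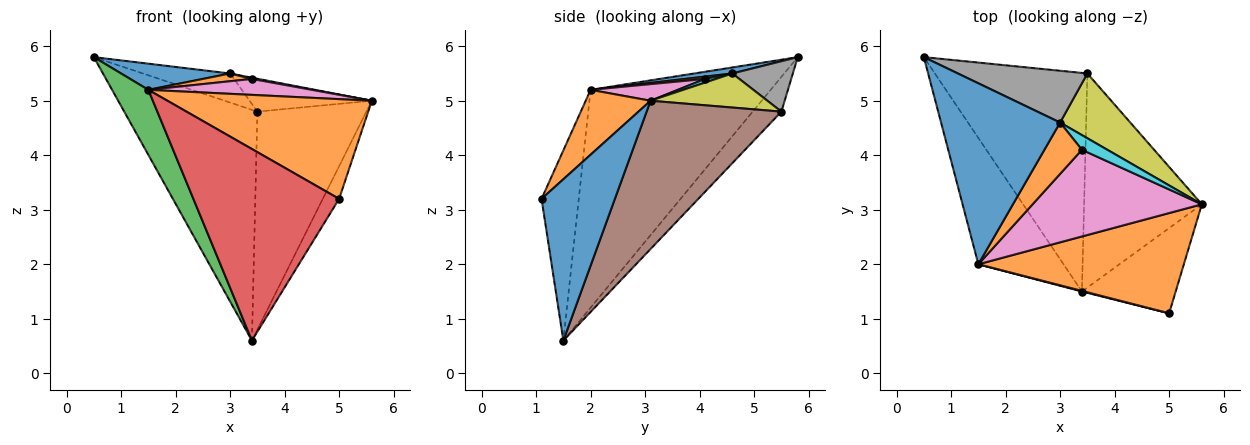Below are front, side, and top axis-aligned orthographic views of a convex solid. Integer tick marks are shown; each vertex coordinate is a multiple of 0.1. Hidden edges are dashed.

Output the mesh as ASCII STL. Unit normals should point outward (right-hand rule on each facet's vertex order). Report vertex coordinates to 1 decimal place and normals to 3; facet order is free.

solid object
 facet normal 0.849 0.189 -0.493
  outer loop
   vertex 5.0 1.1 3.2
   vertex 3.4 1.5 0.6
   vertex 5.6 3.1 5.0
  endloop
 endfacet
 facet normal 0.218 -0.688 0.692
  outer loop
   vertex 1.5 2.0 5.2
   vertex 5.0 1.1 3.2
   vertex 5.6 3.1 5.0
  endloop
 endfacet
 facet normal -0.915 -0.184 -0.358
  outer loop
   vertex 1.5 2.0 5.2
   vertex 0.5 5.8 5.8
   vertex 3.4 1.5 0.6
  endloop
 endfacet
 facet normal -0.247 -0.969 0.003
  outer loop
   vertex 1.5 2.0 5.2
   vertex 3.4 1.5 0.6
   vertex 5.0 1.1 3.2
  endloop
 endfacet
 facet normal -0.155 0.717 -0.679
  outer loop
   vertex 3.5 5.5 4.8
   vertex 3.4 1.5 0.6
   vertex 0.5 5.8 5.8
  endloop
 endfacet
 facet normal 0.662 0.535 -0.525
  outer loop
   vertex 3.5 5.5 4.8
   vertex 5.6 3.1 5.0
   vertex 3.4 1.5 0.6
  endloop
 endfacet
 facet normal 0.096 -0.180 0.979
  outer loop
   vertex 3.4 4.1 5.4
   vertex 1.5 2.0 5.2
   vertex 5.6 3.1 5.0
  endloop
 endfacet
 facet normal 0.322 0.464 0.826
  outer loop
   vertex 3.0 4.6 5.5
   vertex 3.5 5.5 4.8
   vertex 0.5 5.8 5.8
  endloop
 endfacet
 facet normal 0.397 0.416 0.818
  outer loop
   vertex 3.0 4.6 5.5
   vertex 5.6 3.1 5.0
   vertex 3.5 5.5 4.8
  endloop
 endfacet
 facet normal 0.141 -0.085 0.986
  outer loop
   vertex 3.0 4.6 5.5
   vertex 3.4 4.1 5.4
   vertex 5.6 3.1 5.0
  endloop
 endfacet
 facet normal 0.050 -0.143 0.988
  outer loop
   vertex 3.0 4.6 5.5
   vertex 0.5 5.8 5.8
   vertex 1.5 2.0 5.2
  endloop
 endfacet
 facet normal 0.061 -0.149 0.987
  outer loop
   vertex 3.0 4.6 5.5
   vertex 1.5 2.0 5.2
   vertex 3.4 4.1 5.4
  endloop
 endfacet
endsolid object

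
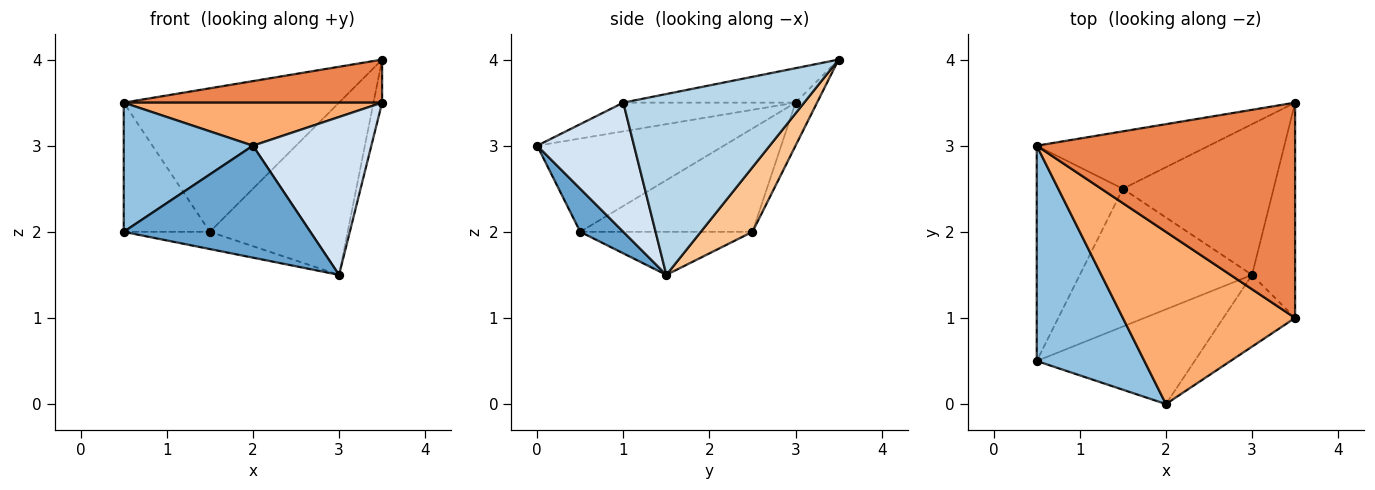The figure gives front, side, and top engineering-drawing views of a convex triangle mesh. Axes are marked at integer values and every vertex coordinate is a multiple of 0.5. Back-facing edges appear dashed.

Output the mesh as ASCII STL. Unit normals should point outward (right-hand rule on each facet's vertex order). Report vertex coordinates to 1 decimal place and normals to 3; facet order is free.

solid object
 facet normal 0.173 -0.752 -0.636
  outer loop
   vertex 3.0 1.5 1.5
   vertex 2.0 0.0 3.0
   vertex 0.5 0.5 2.0
  endloop
 endfacet
 facet normal -0.596 -0.413 0.688
  outer loop
   vertex 0.5 3.0 3.5
   vertex 0.5 0.5 2.0
   vertex 2.0 0.0 3.0
  endloop
 endfacet
 facet normal 0.972 0.046 -0.231
  outer loop
   vertex 3.5 1.0 3.5
   vertex 3.0 1.5 1.5
   vertex 3.5 3.5 4.0
  endloop
 endfacet
 facet normal 0.597 -0.730 -0.332
  outer loop
   vertex 3.5 1.0 3.5
   vertex 2.0 0.0 3.0
   vertex 3.0 1.5 1.5
  endloop
 endfacet
 facet normal -0.130 -0.194 0.972
  outer loop
   vertex 3.5 1.0 3.5
   vertex 3.5 3.5 4.0
   vertex 0.5 3.0 3.5
  endloop
 endfacet
 facet normal -0.160 -0.239 0.958
  outer loop
   vertex 3.5 1.0 3.5
   vertex 0.5 3.0 3.5
   vertex 2.0 0.0 3.0
  endloop
 endfacet
 facet normal 0.272 0.724 -0.634
  outer loop
   vertex 1.5 2.5 2.0
   vertex 3.5 3.5 4.0
   vertex 3.0 1.5 1.5
  endloop
 endfacet
 facet normal -0.092 0.925 -0.370
  outer loop
   vertex 1.5 2.5 2.0
   vertex 0.5 3.0 3.5
   vertex 3.5 3.5 4.0
  endloop
 endfacet
 facet normal -0.241 0.120 -0.963
  outer loop
   vertex 1.5 2.5 2.0
   vertex 3.0 1.5 1.5
   vertex 0.5 0.5 2.0
  endloop
 endfacet
 facet normal -0.717 0.359 -0.598
  outer loop
   vertex 1.5 2.5 2.0
   vertex 0.5 0.5 2.0
   vertex 0.5 3.0 3.5
  endloop
 endfacet
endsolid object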